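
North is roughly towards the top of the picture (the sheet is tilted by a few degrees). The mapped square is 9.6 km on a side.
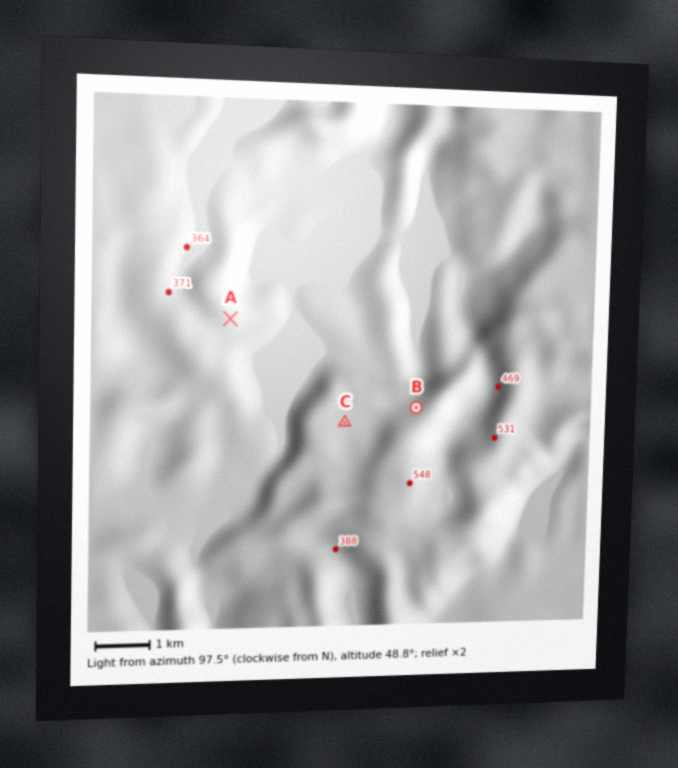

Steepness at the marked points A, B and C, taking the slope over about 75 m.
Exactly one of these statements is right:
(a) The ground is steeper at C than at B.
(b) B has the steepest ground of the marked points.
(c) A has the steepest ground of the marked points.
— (b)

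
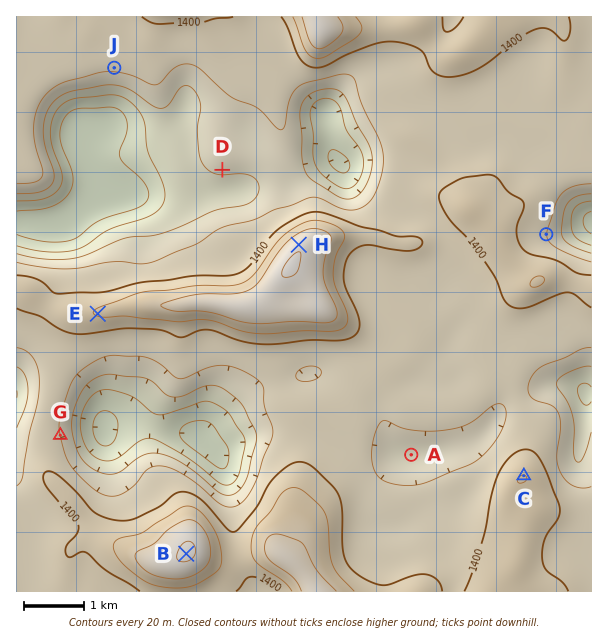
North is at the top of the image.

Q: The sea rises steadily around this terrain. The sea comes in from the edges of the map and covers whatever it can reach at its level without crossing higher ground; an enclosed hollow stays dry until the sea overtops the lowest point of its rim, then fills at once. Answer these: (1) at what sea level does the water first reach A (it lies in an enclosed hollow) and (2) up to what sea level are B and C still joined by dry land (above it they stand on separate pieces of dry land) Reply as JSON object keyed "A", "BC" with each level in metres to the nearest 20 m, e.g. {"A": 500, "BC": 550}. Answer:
{"A": 1380, "BC": 1400}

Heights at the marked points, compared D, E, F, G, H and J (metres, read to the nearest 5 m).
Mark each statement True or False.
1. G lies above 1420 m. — False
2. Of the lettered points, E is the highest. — False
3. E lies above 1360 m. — True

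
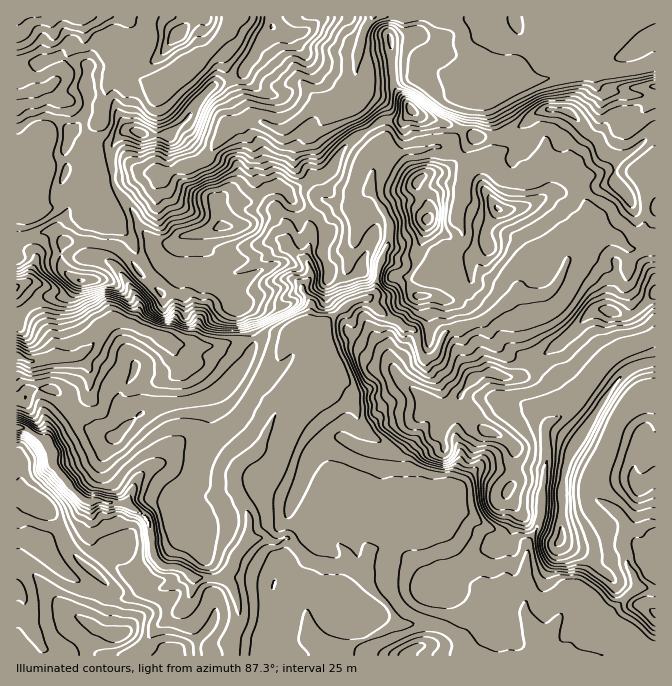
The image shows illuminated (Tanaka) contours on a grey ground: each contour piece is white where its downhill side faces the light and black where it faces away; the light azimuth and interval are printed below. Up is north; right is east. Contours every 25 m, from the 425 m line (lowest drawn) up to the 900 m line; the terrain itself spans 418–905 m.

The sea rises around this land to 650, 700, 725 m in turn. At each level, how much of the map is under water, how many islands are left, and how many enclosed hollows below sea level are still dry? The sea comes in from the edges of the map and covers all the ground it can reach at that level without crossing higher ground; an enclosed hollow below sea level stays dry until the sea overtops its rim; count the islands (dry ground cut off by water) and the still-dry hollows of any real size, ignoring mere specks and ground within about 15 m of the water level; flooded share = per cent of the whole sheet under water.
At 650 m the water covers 44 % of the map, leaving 0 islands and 0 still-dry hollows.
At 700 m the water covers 53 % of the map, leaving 0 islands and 0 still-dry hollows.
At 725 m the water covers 63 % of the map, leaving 0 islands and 0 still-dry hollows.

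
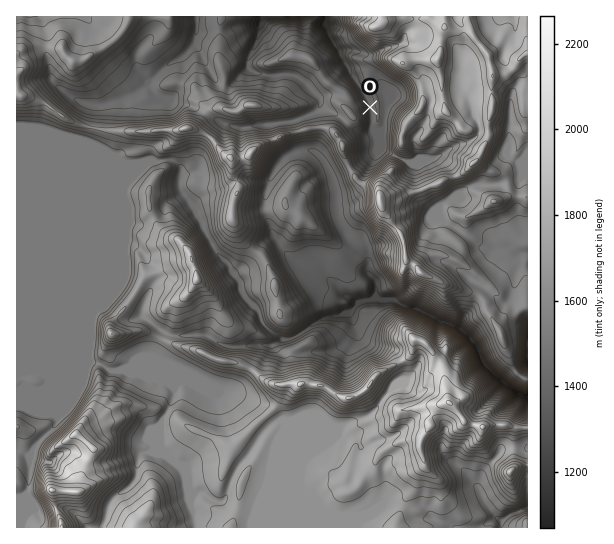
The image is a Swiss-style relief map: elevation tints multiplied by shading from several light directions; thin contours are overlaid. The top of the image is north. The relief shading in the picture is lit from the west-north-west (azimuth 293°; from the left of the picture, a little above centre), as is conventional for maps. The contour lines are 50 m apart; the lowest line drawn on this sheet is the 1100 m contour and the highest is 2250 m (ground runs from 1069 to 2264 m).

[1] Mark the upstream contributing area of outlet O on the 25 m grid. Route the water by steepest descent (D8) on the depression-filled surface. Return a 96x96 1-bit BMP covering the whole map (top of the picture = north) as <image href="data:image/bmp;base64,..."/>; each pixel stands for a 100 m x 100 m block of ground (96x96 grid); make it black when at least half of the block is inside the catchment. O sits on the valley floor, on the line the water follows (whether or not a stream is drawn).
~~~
<image width="96" height="96" href="data:image/bmp;base64,Qk2+BAAAAAAAAD4AAAAoAAAAYAAAAGAAAAABAAEAAAAAAIAEAAATCwAAEwsAAAIAAAAAAAAA////AAAAAAAAAAAAAAAAAAAAAAAAAAAAAAAAAAAAAAAAAAAAAAAAAAAAAAAAAAAAAAAAAAAAAAAAAAAAAAAAAAAAAAAAAAAAAAAAAAAAAAAAAAAAAAAAAAAAAAAAAAAAAAAAAAAAAAAAAAAAAAAAAAAAAAAAAAAAAAAAAAAAAAAAAAAAAAAAAAAAAAAAAAAAAAAAAAAAAAAAAAAAAAAAAAAAAAAAAAAAAAAAAAAAAAAAAAAAAAAAAAAAAAAAAAAAAAAAAAAAAAAAAAAAAAAAAAAAAAAAAAAAAAAAAAAAAAAAAAAAAAAAAAAAAAAAAAAAAAAAAAAAAAAAAAAAAAAAAAAAAAAAAAAAAAAAAAAAAAAAAAAAAAAAAAAAAAAAAAAAAAAAAAAAAAAAAAAAAAAAAAAAAAAAAAAAAAAAAAAAAAAAAAAAAAAAAAAAAAAAAAAAAAAAAAAAAAAAAAAAAAAAAAAAAAAAAAAAAAAAAAAAAAAAAAAAAAAAAAAAAAAAAAAAAAAAAAAAAAAAAAAAAAAAAAAAAAAAAAAAAAAAAAAAAAAAAAAAAAAAAAAAAAAAAAAAAAAAAAAAAAAAAAAAAAAAAAAAAAAAAAAAAAAAAAAAAAAAAAAAAAAAAAAAAAAAAAAAAAAAAAAAAAAAAAAAAAAAAAAAAAAAAAAAAAAAAAAAAAAAAAAAAAAAAAAAAAAAAAAAAAAAAAAAAAAAAAAAAAAAAAAAAAAAAAAAAAAAAAAAAAAAAAAAAAAAAAAAAAAAAAAAAAAAAAAAAAAAAAAAAAAAAAAAAAAAAAAAAAAAAAAAAAAAAAAAAAAAAAAAAAAAAAAAAAAAAAAAAAAAAAAAAAAAAAAAAAAAAAAAAAAAAAAAAAAAAAAAAAAAAAAAAAAAAAAAAAAAAAAAAAAAAAAAAAAAAAAAAAAAAAAAAAAAAAAAAAAAAAAAAAAAAAAAAAAAAAAAAAAAAAAAAAAAAAAAAAAAAAAAAAAAAAAAAAAAAAAAAAAAAAAAAAAAAA/AAAAAAAAAAAAAAA/wAAAAAAAAAAAAAH/+AAAAAAAAAAAAAP//gAAAAAAAAAAAAf//8AAAAAAAAAAAAf//+AAAAAAAAAAAA////AAAAAAAAAAAA////gAAAAAAAAAAB////gAAAAAAAAAAB////wAAAAAAAAAAB////wAAAAAAAAAAD////4AAAAAAAAAAB////4AAAAAAAAAAA////4AAAAAAAAAAAf///4AAAAAAAAAAAf///4AAAAAAAAAAAP///4AAAAAAAAAAAA///4AAAAAAAAAAAB///4AAAAAAAAAAAB///4AAAAAAAAAAAB///4AAAAAAAAAAAD///4AAAAAAAAAAAD///4AAAAAAAAAAAD///4AAAAAAAAAAAD///4AAAAAAAAAAAB9//4AAAAAAAAAAAAAB/4AAAAAAAAAAAAAB/wAAAAAAAAAAAAAB/gAAAAAAAAAAAAAA/AAAAAAAAAAAAAAA/AAAAAAAAAAAAAAAgAAAAAAAAAAAAAAAAAAAAAAAAAAAAAAAAAA="/>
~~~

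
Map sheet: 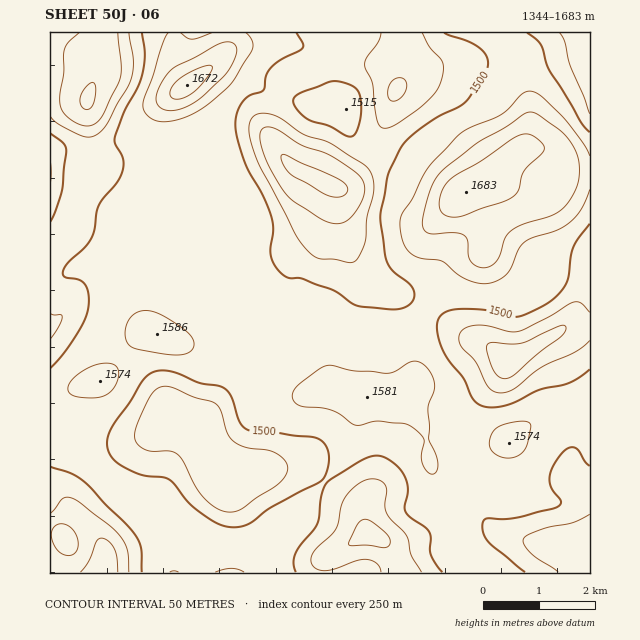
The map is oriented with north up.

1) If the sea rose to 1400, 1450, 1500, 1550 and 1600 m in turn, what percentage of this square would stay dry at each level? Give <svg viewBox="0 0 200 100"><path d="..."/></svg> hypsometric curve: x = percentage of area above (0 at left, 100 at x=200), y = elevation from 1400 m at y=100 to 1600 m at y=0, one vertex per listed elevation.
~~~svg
<svg viewBox="0 0 200 100"><path d="M190 100l-27-25-44-25-91-25-16-25"/></svg>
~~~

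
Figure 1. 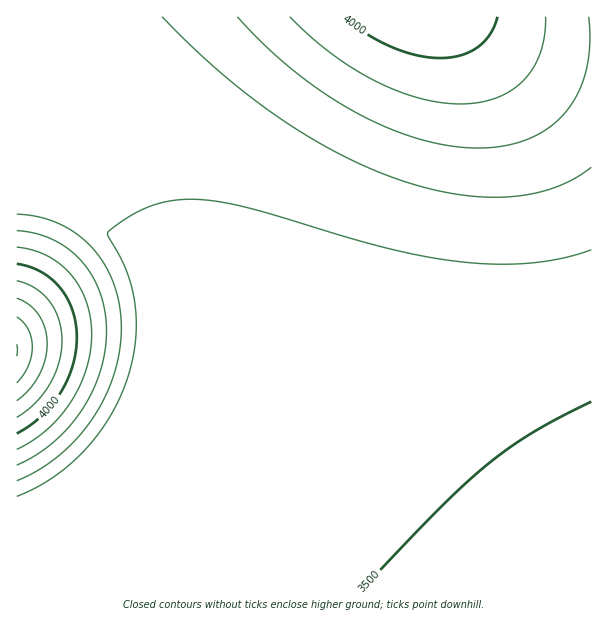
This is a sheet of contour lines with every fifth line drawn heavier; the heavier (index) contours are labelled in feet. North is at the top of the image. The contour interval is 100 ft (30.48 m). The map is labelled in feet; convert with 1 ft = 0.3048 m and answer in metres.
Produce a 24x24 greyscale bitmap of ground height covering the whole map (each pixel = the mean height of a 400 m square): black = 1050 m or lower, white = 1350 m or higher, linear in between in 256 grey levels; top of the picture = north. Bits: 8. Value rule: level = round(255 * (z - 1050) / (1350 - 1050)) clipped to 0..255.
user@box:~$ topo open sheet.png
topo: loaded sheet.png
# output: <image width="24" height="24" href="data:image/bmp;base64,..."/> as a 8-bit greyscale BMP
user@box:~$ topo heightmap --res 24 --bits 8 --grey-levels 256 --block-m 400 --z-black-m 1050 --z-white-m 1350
<image width="24" height="24" href="data:image/bmp;base64,Qk12BgAAAAAAADYEAAAoAAAAGAAAABgAAAABAAgAAAAAAEACAAATCwAAEwsAAAABAAAAAAAAAAAAAAEBAQACAgIAAwMDAAQEBAAFBQUABgYGAAcHBwAICAgACQkJAAoKCgALCwsADAwMAA0NDQAODg4ADw8PABAQEAAREREAEhISABMTEwAUFBQAFRUVABYWFgAXFxcAGBgYABkZGQAaGhoAGxsbABwcHAAdHR0AHh4eAB8fHwAgICAAISEhACIiIgAjIyMAJCQkACUlJQAmJiYAJycnACgoKAApKSkAKioqACsrKwAsLCwALS0tAC4uLgAvLy8AMDAwADExMQAyMjIAMzMzADQ0NAA1NTUANjY2ADc3NwA4ODgAOTk5ADo6OgA7OzsAPDw8AD09PQA+Pj4APz8/AEBAQABBQUEAQkJCAENDQwBEREQARUVFAEZGRgBHR0cASEhIAElJSQBKSkoAS0tLAExMTABNTU0ATk5OAE9PTwBQUFAAUVFRAFJSUgBTU1MAVFRUAFVVVQBWVlYAV1dXAFhYWABZWVkAWlpaAFtbWwBcXFwAXV1dAF5eXgBfX18AYGBgAGFhYQBiYmIAY2NjAGRkZABlZWUAZmZmAGdnZwBoaGgAaWlpAGpqagBra2sAbGxsAG1tbQBubm4Ab29vAHBwcABxcXEAcnJyAHNzcwB0dHQAdXV1AHZ2dgB3d3cAeHh4AHl5eQB6enoAe3t7AHx8fAB9fX0Afn5+AH9/fwCAgIAAgYGBAIKCggCDg4MAhISEAIWFhQCGhoYAh4eHAIiIiACJiYkAioqKAIuLiwCMjIwAjY2NAI6OjgCPj48AkJCQAJGRkQCSkpIAk5OTAJSUlACVlZUAlpaWAJeXlwCYmJgAmZmZAJqamgCbm5sAnJycAJ2dnQCenp4An5+fAKCgoAChoaEAoqKiAKOjowCkpKQApaWlAKampgCnp6cAqKioAKmpqQCqqqoAq6urAKysrACtra0Arq6uAK+vrwCwsLAAsbGxALKysgCzs7MAtLS0ALW1tQC2trYAt7e3ALi4uAC5ubkAurq6ALu7uwC8vLwAvb29AL6+vgC/v78AwMDAAMHBwQDCwsIAw8PDAMTExADFxcUAxsbGAMfHxwDIyMgAycnJAMrKygDLy8sAzMzMAM3NzQDOzs4Az8/PANDQ0ADR0dEA0tLSANPT0wDU1NQA1dXVANbW1gDX19cA2NjYANnZ2QDa2toA29vbANzc3ADd3d0A3t7eAN/f3wDg4OAA4eHhAOLi4gDj4+MA5OTkAOXl5QDm5uYA5+fnAOjo6ADp6ekA6urqAOvr6wDs7OwA7e3tAO7u7gDv7+8A8PDwAPHx8QDy8vIA8/PzAPT09AD19fUA9vb2APf39wD4+PgA+fn5APr6+gD7+/sA/Pz8AP39/QD+/v4A////AB0cGxoZGBcWFRQTEhEQDw4MCwoJCAcGBR4dHBsaGRgXFhUUExIREA8NDAsKCQgHBh8eHRwbGhkYFxYVFBMSERAODQwLCgkIByAfHh0cGxoZGBcWFRQTEhEPDg0MCwoJCDUlHx4dHBsaGRgXFhUUExIRDw4NDAsKCVtDKR8eHRwbGhkYFxYVFBMSERAPDg0MC4FmRicfHh0cGxoZGBcWFRQTEhEQDw4NDKaGYz0hHx4dHBsaGRgXFhUUExIRERAPDseielEqIB8eHRwbGhkYFxYVFRQTEhIREN61imA1ISAfHh0cGxoZGRgXFxYVFRQTE+K6kWc8IiEgHx4dHBsbGhoZGRkYGBcXFtGxjGU8IyIhIB8eHh0dHBwcHBwcHBsbGrOdfls2JCMiISEgIB8fHyAgICEhISAgHpKCaUssJSQjIyIiIiIiIyQlJiYnJycmJG5iTjYnJiUlJCQkJSUmKCkrLS4vLy4tK0lBMyooJycmJicnKCosLjAzNTc4ODc1My8sKyopKSkpKSorLTAyNjk9P0JDQkE+Oy4tLCsrKysrLC4wMzc7P0RITE5PTkxIQy8uLS0tLS0uMDI2Oj9FS1BVWVtcWldSSzAvLy4uLzAyNTg9Q0pRWF5kaGppZ2JbUzExMDAxMjQ2OkBGTVVeZm1zd3h3cmxjWTMyMjIzNTg8QUhQWWJsdX2DhoaCfHRqXjQ0NDU2OT1CSVFaZXB7hIyRk5GMhHpuYTU1Njc6PUJIUVplcX2IkpmdnZqTiX1wYg=="/>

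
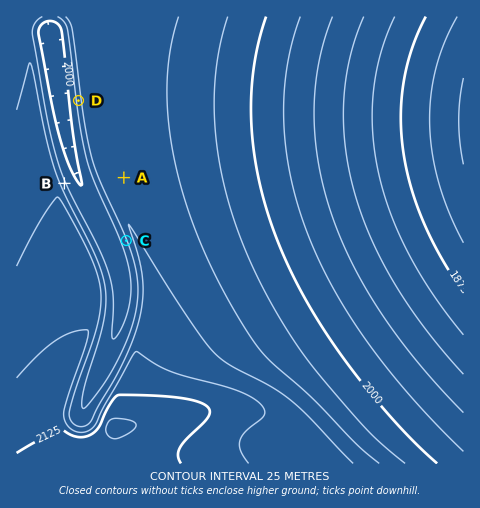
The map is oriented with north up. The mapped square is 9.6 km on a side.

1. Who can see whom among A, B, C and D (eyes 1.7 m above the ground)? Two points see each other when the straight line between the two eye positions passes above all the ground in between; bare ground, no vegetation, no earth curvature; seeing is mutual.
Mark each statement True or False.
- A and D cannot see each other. True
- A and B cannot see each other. True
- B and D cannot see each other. False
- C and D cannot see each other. True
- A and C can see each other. False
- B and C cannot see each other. False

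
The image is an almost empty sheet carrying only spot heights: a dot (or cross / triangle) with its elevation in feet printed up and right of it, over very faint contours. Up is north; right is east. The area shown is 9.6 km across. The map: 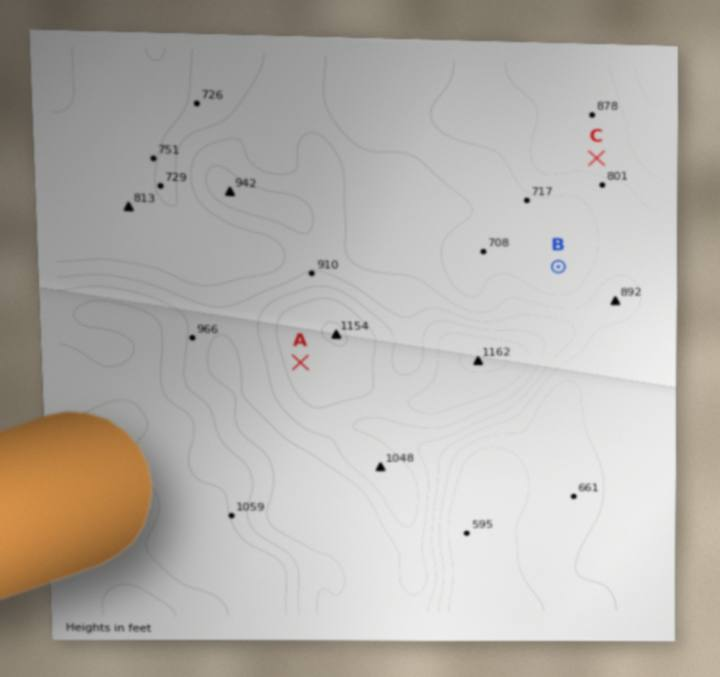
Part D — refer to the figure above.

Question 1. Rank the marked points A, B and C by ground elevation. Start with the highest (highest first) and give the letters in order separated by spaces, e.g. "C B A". A C B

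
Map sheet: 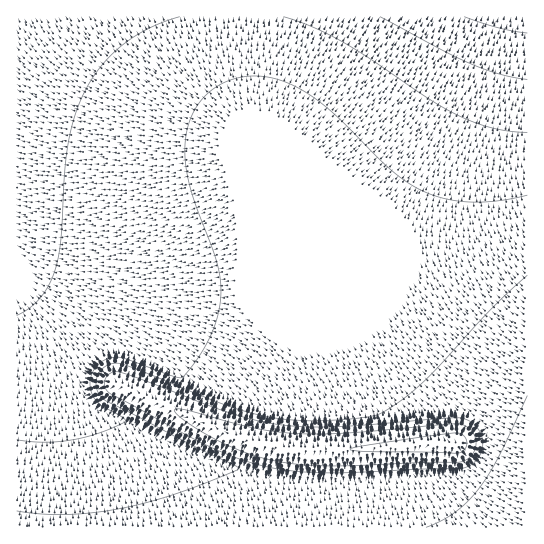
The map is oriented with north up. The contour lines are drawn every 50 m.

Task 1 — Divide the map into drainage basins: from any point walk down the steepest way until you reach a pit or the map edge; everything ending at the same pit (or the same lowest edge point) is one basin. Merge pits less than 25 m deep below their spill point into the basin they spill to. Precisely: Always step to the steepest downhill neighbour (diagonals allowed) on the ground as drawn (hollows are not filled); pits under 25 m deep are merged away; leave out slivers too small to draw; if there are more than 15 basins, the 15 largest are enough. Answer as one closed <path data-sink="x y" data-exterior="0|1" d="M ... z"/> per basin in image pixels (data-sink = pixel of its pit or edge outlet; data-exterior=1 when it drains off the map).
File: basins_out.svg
<path data-sink="17 17" data-exterior="1" d="M234 16l-218 1 0 510 511 1 1-45-34-15-38-25 8-29-1-4-38-33-40-48-117-179-15-28-9-27-7-32z"/><path data-sink="527 17" data-exterior="1" d="M527 16l-292 1 2 46 10 42 16 36 16 26 114 172 32 38 38 33 1 4-8 29 38 25 32 15 2-1z"/>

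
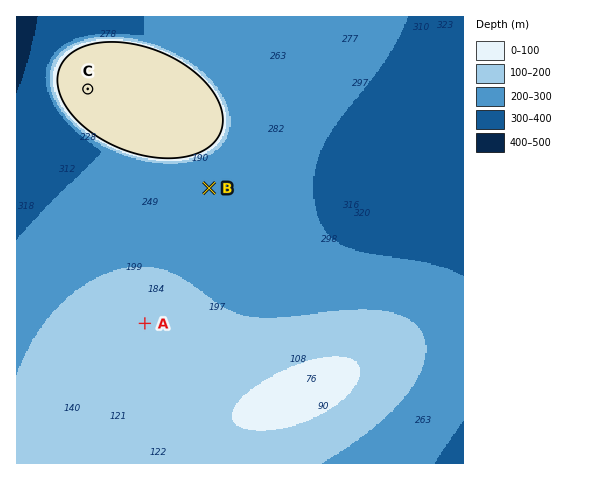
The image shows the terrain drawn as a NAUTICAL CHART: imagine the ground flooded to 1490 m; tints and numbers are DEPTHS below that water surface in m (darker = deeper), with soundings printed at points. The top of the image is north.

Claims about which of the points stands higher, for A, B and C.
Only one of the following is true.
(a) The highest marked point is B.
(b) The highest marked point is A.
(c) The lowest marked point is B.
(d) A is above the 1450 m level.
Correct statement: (c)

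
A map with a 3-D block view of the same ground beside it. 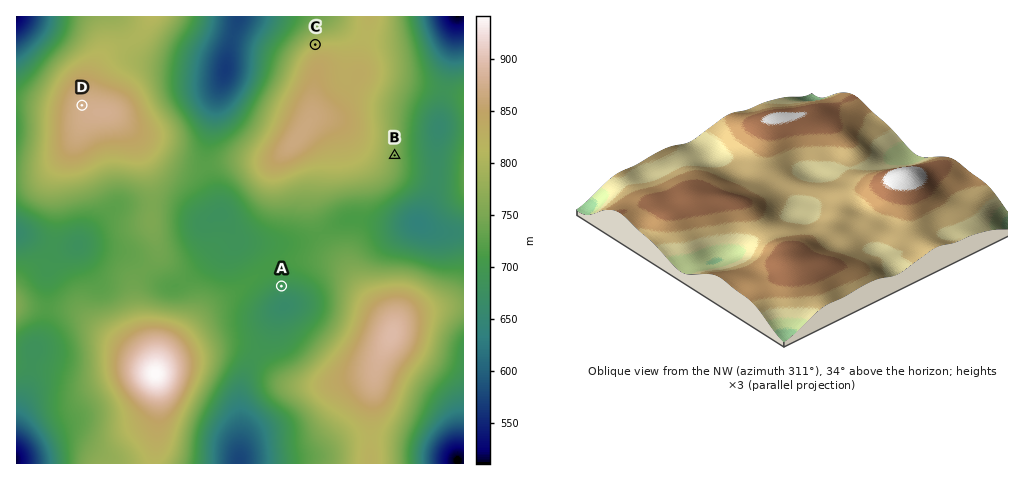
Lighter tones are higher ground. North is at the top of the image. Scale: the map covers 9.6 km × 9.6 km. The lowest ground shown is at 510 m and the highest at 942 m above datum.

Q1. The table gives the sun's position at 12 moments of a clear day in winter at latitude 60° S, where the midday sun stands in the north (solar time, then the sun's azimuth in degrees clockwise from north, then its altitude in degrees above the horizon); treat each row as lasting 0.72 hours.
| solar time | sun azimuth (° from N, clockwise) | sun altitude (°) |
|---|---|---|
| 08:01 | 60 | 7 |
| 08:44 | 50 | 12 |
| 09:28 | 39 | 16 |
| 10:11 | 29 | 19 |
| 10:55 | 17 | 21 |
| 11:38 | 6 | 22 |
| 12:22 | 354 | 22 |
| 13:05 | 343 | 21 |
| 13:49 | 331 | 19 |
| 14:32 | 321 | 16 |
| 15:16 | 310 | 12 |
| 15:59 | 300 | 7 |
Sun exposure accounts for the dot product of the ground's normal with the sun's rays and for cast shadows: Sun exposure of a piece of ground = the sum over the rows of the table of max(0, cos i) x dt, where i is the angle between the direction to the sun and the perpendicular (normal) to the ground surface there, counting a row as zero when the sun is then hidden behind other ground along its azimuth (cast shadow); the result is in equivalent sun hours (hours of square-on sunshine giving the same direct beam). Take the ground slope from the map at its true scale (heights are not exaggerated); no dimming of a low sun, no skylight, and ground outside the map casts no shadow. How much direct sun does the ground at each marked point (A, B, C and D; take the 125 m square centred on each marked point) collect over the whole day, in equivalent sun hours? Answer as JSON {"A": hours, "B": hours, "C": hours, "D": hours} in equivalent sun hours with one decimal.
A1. {"A": 1.9, "B": 2.3, "C": 3.2, "D": 2.5}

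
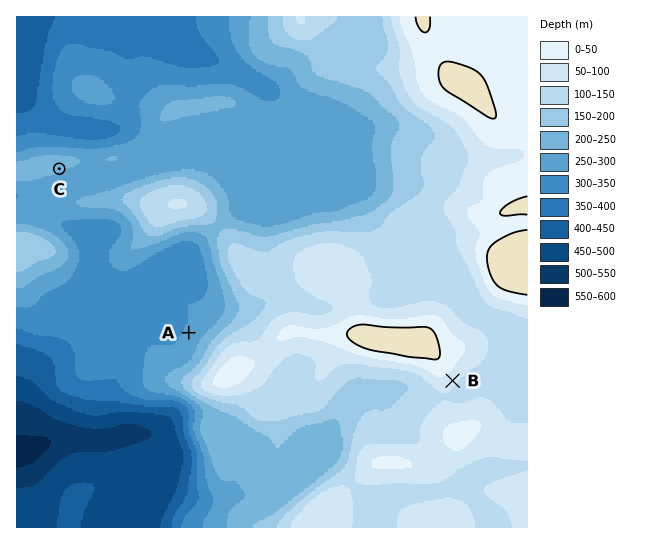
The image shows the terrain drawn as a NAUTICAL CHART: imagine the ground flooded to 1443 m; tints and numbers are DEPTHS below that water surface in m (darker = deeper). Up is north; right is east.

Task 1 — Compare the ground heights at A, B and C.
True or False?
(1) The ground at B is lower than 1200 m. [False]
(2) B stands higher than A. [True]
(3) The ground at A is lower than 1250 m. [True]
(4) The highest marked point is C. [False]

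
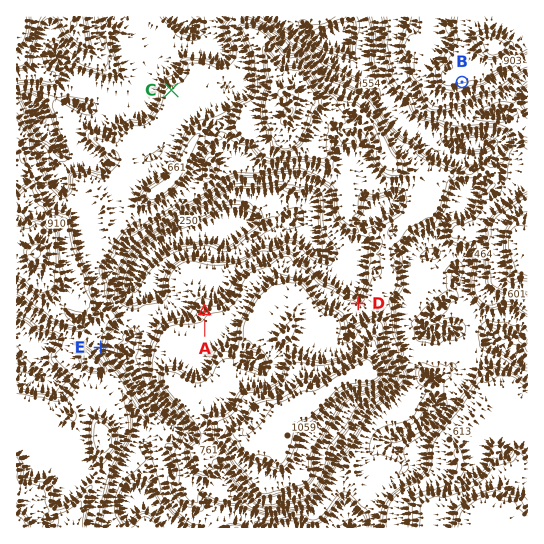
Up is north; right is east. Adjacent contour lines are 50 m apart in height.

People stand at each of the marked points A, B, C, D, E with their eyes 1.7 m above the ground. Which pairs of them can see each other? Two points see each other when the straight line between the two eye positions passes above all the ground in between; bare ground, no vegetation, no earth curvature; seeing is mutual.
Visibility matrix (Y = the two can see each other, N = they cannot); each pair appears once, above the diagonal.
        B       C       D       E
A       Y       N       N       Y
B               N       Y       Y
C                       N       N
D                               N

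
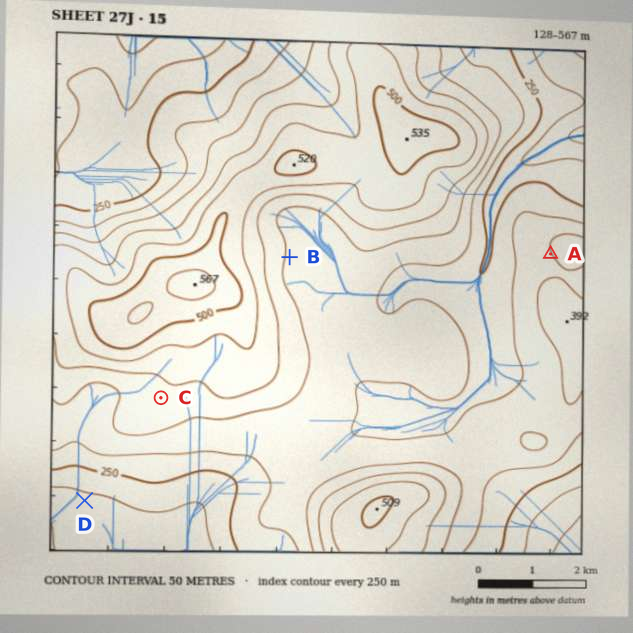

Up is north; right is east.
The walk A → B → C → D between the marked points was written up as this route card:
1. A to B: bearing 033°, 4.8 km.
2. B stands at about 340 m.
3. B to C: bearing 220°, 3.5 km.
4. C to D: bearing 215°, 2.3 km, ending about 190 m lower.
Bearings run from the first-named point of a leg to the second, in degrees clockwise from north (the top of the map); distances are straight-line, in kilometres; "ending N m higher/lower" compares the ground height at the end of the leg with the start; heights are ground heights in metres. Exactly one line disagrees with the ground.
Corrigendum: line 1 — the bearing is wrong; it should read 268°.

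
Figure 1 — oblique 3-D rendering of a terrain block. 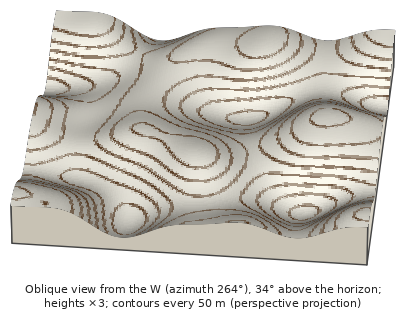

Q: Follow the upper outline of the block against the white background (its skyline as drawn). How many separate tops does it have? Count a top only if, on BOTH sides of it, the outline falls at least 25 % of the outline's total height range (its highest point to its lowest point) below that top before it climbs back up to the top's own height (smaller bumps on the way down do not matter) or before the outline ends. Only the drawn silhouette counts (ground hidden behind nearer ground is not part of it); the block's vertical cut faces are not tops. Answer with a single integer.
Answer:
0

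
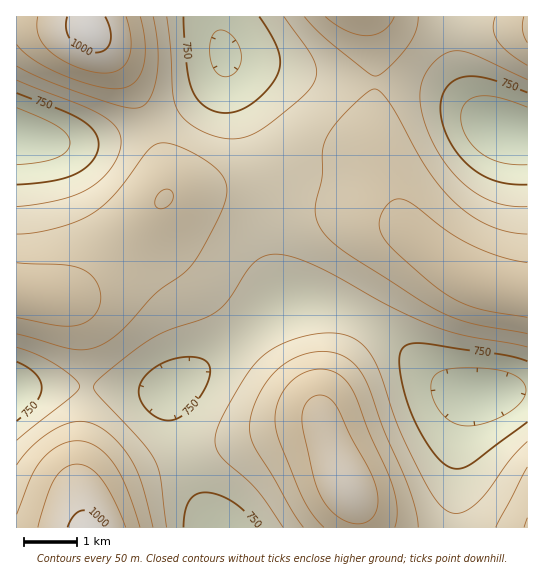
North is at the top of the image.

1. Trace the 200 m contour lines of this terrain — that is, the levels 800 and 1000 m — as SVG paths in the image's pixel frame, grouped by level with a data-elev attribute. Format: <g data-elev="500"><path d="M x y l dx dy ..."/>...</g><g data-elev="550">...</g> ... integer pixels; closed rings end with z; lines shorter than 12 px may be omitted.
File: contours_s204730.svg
<g data-elev="800"><path d="M167 527l-6-49-7-19-14-20-43-45-3-8 3-5 12-11 42-31 19-9 35-12 13-8 12-12 20-31 12-10 8-2 11-1 25 8 27 12 62 35 47 20 25 7 60 11"/><path d="M527 442l-16 16-22 32-12 13-15 9-7 1-5-1-7-4-6-7-15-25-24-50-20-59-13-20-14-10-16-4-21 1-23 6-22 11-18 17-28 47-6 14-2 10 1 10 5 8 36 33 26 37"/><path d="M17 347l20 7 19 11 18 13 6 8-2 4-5 5-56 45"/><path d="M527 207l-20-1-17-5-16-9-16-14-15-18-12-21-8-22-3-20 2-15 7-14 12-12 12-5 9 0 11 3 54 26"/><path d="M17 80l63 25 22 10 14 12 4 7 1 8-2 12-6 12-10 12-13 10-13 6-16 6-44 7"/><path d="M284 17l29 42 4 11-2 11-5 8-7 8-37 29-17 10-16 3-16-2-18-7-13-9-9-11-4-17-2-44-4-32"/></g><g data-elev="1000"><path d="M104 527l-10-12-5-4-6-1-5 2-4 3-6 12"/><path d="M67 17l-1 13 5 11 11 8 13 4 10-3 5-8 0-12-5-13"/></g>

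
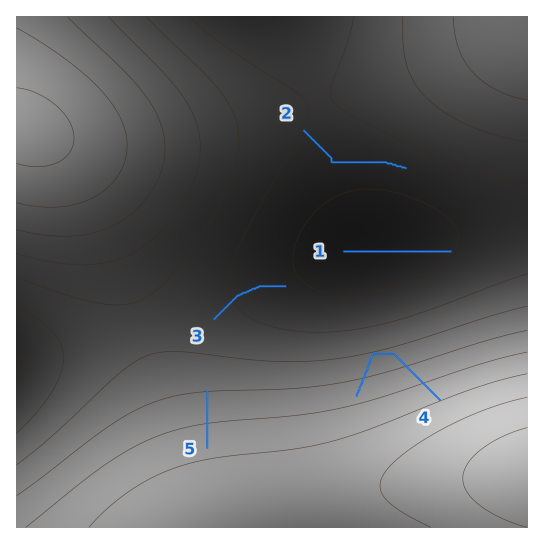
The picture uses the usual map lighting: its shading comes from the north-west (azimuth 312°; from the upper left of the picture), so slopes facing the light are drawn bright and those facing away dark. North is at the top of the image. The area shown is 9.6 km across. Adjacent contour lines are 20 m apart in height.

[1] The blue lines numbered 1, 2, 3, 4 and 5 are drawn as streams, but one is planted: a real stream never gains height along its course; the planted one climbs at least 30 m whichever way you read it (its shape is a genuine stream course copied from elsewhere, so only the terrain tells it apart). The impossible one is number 4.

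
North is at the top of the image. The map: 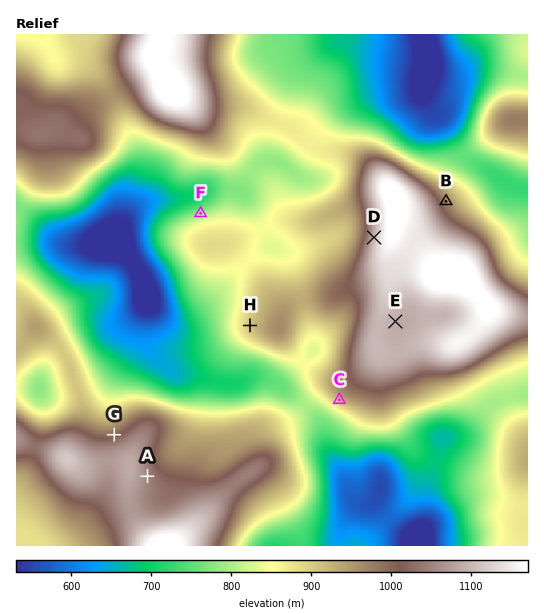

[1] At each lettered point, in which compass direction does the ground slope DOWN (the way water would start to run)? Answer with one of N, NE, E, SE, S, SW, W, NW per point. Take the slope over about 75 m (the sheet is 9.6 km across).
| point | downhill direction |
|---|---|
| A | E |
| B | NE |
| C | SW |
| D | W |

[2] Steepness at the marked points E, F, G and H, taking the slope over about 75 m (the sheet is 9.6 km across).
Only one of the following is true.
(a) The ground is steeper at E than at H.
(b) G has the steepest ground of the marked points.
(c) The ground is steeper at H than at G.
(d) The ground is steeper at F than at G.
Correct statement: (d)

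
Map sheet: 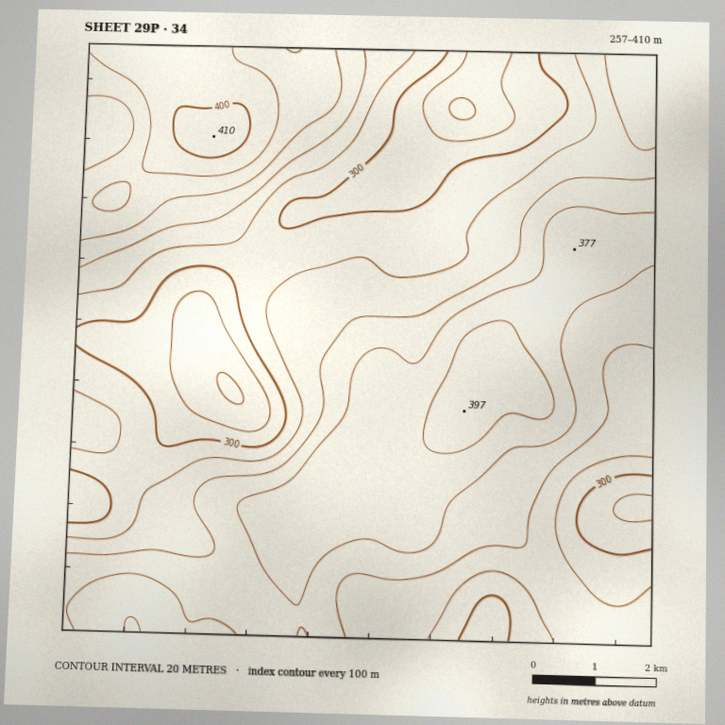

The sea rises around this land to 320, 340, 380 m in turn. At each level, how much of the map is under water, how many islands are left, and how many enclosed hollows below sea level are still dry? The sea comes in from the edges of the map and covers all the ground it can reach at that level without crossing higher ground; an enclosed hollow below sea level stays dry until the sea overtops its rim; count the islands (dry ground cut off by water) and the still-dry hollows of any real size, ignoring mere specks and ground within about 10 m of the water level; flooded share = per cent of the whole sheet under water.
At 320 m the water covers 32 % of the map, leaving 0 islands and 0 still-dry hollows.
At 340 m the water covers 52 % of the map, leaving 0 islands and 0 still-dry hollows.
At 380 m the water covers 92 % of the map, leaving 1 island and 0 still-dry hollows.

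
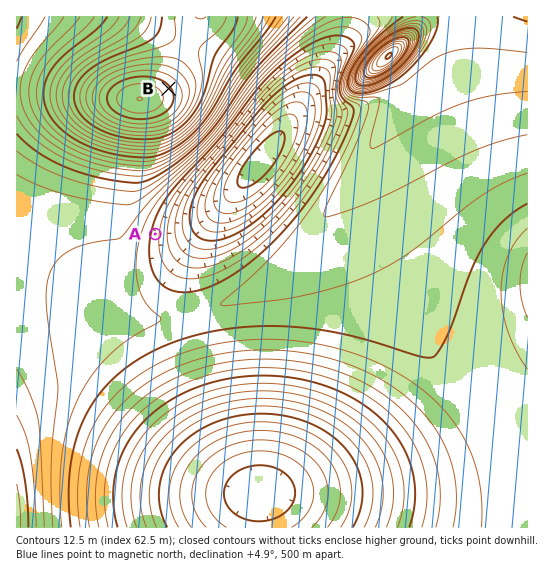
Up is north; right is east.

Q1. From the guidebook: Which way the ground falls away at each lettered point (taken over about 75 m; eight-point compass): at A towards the E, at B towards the NE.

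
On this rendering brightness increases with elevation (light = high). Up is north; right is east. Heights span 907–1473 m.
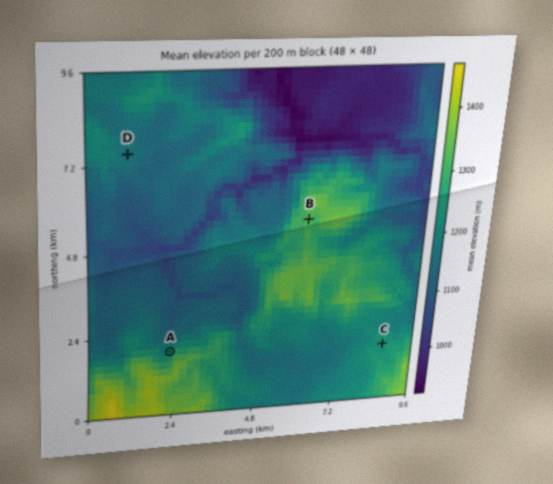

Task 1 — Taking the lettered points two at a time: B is higher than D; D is lower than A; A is lower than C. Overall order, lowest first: D A C B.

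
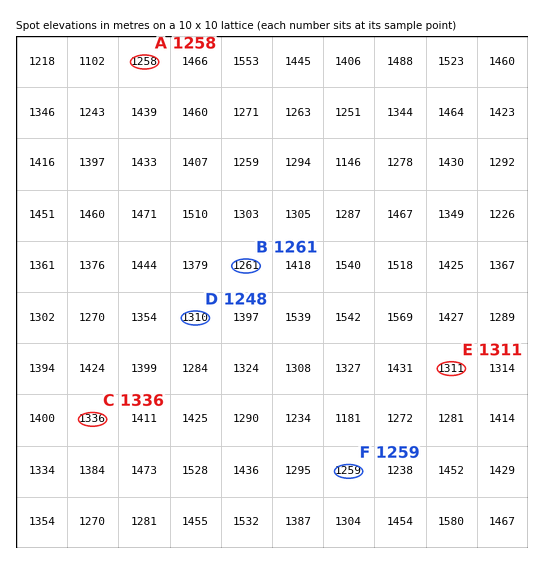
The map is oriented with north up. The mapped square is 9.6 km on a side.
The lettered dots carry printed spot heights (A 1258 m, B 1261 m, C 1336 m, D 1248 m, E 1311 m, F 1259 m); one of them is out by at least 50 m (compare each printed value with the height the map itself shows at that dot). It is D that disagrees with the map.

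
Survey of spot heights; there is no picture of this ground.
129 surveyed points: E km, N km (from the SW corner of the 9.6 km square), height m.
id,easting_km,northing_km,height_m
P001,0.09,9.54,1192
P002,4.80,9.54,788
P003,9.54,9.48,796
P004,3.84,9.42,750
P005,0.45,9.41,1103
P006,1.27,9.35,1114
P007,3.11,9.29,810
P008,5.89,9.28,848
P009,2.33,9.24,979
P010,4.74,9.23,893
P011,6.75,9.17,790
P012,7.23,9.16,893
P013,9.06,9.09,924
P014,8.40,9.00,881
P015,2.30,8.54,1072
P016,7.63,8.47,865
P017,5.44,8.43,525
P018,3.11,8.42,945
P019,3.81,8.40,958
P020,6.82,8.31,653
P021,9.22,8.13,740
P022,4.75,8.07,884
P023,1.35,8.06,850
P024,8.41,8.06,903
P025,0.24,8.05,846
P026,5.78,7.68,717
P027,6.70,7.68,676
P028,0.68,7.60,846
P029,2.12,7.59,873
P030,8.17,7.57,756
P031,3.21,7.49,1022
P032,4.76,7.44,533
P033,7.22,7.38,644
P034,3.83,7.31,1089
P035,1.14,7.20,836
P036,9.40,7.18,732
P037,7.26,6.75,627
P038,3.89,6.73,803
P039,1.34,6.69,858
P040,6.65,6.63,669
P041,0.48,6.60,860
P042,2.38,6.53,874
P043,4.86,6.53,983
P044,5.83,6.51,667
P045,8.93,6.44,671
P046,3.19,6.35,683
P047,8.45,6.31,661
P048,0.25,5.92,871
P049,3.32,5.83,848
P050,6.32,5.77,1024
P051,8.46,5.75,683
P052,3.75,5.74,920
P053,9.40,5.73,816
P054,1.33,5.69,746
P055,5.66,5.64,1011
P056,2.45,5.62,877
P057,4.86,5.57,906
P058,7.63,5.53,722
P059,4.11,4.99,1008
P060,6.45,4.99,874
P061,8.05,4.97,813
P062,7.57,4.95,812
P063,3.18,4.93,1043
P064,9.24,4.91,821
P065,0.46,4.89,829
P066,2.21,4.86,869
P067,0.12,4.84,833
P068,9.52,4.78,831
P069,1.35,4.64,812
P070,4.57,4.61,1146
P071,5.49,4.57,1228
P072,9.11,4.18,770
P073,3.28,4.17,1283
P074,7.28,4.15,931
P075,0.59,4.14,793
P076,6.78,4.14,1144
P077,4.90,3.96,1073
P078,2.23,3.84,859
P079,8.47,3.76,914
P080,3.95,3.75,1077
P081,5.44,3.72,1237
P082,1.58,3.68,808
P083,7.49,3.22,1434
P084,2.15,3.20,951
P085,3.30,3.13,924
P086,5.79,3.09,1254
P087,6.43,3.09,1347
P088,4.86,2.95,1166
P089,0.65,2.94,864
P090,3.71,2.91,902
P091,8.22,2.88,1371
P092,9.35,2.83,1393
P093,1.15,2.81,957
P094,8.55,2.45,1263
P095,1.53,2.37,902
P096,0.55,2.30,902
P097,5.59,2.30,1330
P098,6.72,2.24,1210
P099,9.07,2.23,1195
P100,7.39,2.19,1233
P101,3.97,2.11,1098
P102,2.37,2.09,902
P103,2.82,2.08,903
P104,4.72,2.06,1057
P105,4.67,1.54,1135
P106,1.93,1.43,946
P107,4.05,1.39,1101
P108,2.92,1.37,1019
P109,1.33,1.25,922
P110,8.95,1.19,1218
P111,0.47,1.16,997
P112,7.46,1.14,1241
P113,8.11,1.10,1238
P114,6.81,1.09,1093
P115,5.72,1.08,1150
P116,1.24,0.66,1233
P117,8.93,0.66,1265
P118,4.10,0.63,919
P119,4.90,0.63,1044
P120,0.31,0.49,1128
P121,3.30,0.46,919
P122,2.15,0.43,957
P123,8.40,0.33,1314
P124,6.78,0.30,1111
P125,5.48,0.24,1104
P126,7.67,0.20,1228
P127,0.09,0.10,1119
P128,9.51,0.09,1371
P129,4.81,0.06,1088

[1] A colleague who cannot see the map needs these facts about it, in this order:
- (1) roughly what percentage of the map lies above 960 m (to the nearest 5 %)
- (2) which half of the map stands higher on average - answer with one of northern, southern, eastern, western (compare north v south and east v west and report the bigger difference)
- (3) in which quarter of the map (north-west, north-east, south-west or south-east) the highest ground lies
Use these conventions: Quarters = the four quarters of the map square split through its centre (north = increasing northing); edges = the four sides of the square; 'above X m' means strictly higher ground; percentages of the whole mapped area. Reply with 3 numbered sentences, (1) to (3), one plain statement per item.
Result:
(1) Ground above 960 m makes up about 45 % of the sheet.
(2) Taken as a whole, the southern half is higher than the northern.
(3) The highest point lies in the south-east quarter of the map.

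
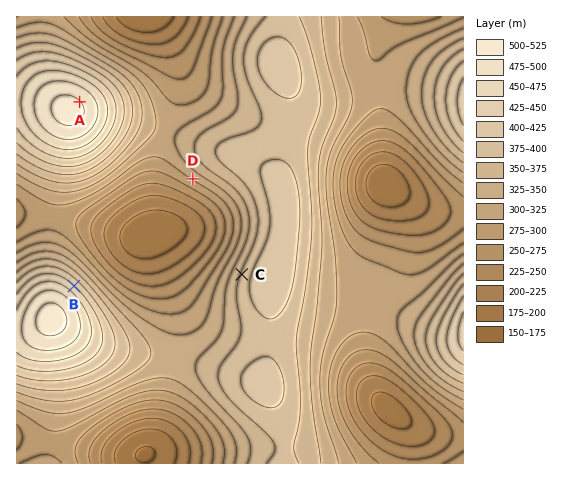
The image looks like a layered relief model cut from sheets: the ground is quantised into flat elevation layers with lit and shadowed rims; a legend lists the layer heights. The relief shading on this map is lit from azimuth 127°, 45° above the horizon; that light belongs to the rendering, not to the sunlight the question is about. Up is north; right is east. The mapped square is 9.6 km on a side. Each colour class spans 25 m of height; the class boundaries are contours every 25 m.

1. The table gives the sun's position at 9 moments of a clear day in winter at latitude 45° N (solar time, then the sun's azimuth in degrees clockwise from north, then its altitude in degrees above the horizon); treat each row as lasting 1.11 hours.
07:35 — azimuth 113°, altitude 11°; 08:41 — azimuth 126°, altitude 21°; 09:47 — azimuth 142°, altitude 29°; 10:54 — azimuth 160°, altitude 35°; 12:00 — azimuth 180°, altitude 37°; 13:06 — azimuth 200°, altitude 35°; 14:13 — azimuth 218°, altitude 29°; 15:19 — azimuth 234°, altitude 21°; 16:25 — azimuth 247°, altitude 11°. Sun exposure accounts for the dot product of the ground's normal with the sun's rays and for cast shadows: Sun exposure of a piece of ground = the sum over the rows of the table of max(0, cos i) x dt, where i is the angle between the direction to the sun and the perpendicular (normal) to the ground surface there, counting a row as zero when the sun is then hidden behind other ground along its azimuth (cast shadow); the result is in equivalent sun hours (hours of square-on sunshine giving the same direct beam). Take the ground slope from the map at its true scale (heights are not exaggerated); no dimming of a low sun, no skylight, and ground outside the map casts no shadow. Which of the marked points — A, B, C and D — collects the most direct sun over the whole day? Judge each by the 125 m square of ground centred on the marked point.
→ D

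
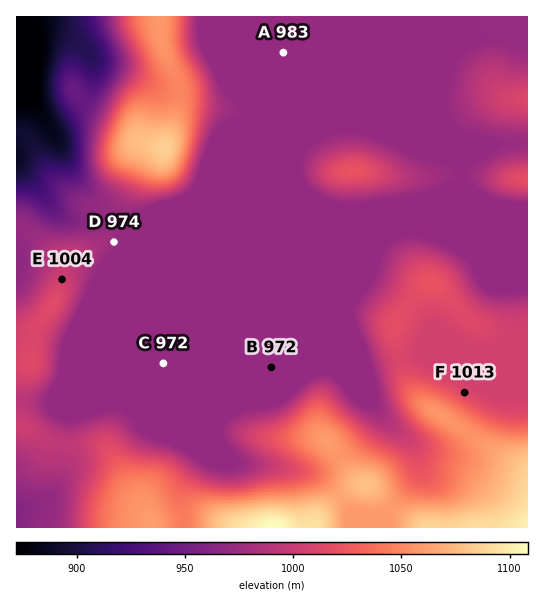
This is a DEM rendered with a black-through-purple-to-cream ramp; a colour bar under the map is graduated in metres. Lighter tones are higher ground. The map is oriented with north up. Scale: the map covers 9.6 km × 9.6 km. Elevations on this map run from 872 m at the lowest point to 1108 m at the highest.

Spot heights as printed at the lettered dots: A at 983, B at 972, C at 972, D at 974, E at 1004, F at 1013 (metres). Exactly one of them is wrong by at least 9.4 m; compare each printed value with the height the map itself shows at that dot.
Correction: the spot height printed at A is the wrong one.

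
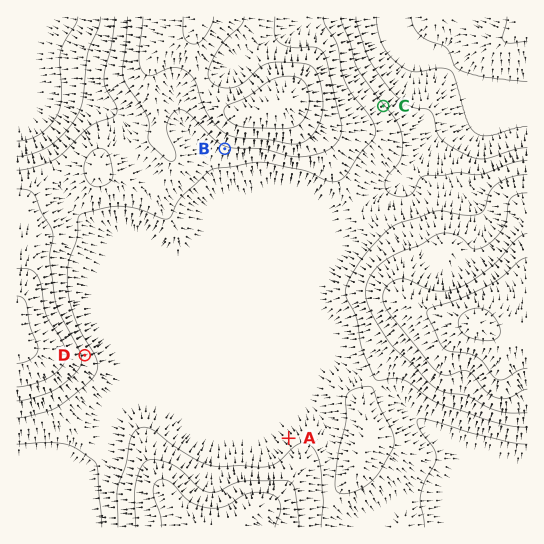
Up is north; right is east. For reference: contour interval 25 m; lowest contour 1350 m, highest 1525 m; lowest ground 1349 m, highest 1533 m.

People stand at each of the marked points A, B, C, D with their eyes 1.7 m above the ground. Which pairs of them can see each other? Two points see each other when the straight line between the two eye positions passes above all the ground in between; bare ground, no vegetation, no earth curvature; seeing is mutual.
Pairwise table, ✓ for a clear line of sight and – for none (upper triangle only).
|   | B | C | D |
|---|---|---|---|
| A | ✓ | – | ✓ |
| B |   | – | ✓ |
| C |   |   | – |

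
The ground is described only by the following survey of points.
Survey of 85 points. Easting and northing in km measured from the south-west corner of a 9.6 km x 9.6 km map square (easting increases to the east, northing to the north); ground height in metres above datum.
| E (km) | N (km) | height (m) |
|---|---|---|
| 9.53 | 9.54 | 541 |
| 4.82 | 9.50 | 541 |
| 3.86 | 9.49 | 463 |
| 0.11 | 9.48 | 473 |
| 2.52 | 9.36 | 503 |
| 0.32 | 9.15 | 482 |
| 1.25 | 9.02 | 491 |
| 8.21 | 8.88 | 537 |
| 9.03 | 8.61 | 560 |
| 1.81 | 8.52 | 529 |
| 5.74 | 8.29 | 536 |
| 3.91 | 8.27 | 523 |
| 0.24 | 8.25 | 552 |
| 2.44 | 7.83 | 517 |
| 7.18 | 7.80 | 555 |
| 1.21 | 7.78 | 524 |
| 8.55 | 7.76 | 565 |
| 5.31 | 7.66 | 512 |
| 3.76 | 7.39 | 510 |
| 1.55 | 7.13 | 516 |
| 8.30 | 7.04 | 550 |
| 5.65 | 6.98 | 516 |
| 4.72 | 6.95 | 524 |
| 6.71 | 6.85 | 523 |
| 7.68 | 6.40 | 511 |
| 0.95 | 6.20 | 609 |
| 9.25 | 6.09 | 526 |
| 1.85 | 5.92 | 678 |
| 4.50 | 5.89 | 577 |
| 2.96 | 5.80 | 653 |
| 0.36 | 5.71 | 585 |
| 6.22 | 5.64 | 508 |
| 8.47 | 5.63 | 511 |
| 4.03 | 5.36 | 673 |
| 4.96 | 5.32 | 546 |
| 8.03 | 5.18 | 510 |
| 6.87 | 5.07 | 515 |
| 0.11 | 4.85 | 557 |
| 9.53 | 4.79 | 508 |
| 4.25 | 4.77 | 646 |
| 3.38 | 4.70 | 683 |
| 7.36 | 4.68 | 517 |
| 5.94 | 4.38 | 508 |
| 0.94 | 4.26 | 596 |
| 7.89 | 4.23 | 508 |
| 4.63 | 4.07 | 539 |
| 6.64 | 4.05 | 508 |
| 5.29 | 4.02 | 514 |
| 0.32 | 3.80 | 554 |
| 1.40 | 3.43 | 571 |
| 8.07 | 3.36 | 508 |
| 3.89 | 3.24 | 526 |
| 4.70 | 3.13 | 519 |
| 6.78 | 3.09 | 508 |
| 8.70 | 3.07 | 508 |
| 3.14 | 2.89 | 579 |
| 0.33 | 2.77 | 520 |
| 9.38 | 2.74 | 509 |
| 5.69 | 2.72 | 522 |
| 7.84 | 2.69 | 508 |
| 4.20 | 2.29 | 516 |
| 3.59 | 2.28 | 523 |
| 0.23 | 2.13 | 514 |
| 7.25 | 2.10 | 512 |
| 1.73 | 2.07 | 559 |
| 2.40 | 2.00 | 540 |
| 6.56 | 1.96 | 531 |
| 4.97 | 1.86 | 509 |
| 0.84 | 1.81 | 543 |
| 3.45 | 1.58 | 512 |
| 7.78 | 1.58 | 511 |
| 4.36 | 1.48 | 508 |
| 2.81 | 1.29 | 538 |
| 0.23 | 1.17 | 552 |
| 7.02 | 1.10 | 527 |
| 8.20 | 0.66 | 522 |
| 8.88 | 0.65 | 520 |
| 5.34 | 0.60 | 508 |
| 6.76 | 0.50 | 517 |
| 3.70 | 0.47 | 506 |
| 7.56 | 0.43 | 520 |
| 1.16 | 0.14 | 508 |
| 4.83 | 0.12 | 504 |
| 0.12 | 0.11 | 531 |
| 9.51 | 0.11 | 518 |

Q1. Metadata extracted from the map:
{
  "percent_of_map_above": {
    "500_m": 97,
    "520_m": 55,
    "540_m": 35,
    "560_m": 21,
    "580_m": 12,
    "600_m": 8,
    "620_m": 6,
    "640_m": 5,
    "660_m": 4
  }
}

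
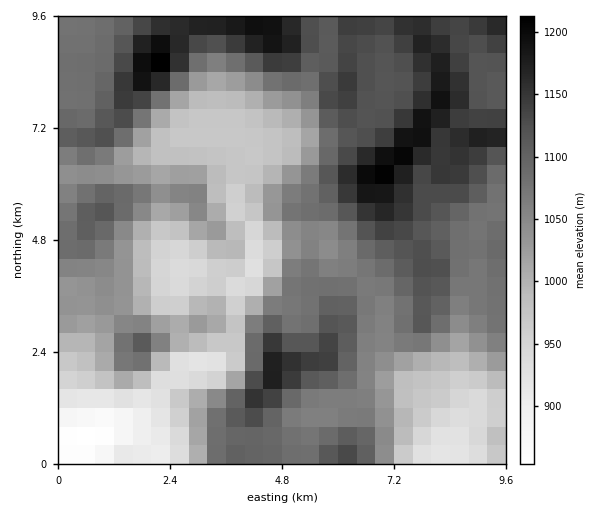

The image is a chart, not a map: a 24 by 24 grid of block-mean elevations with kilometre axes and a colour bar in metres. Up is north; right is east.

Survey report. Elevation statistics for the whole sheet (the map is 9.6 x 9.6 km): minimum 850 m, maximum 1220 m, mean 1060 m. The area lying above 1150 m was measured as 9.6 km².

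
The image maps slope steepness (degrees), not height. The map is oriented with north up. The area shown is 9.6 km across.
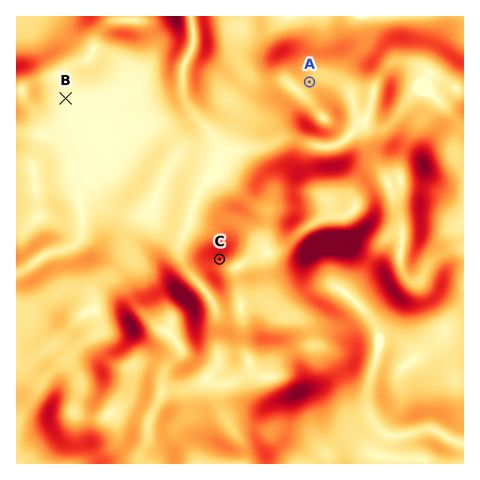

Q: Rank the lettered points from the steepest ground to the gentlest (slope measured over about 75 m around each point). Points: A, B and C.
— C A B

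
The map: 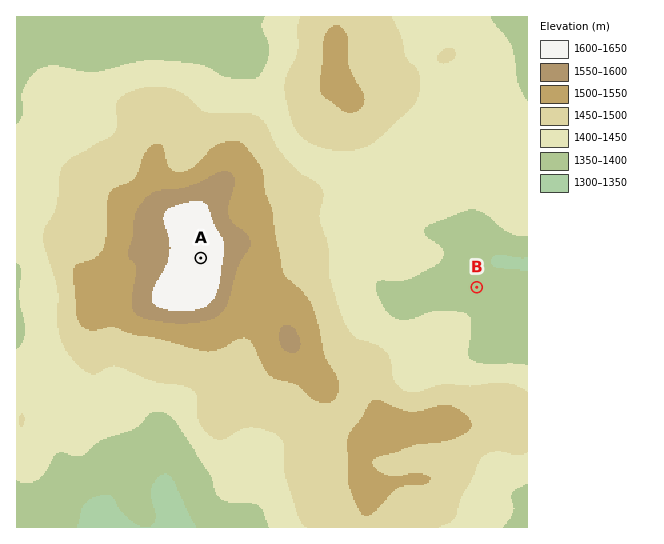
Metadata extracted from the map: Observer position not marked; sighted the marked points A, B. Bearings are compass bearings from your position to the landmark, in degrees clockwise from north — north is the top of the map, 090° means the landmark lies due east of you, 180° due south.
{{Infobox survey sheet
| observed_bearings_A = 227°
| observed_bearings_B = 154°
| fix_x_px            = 381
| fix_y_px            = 90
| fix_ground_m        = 1480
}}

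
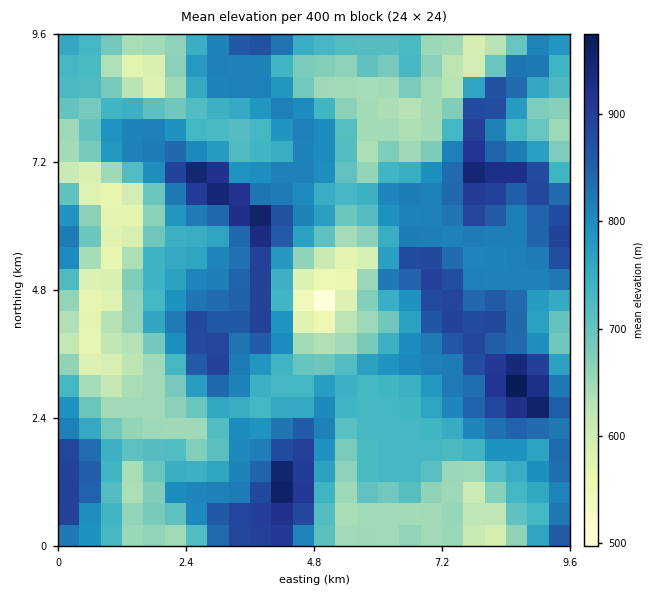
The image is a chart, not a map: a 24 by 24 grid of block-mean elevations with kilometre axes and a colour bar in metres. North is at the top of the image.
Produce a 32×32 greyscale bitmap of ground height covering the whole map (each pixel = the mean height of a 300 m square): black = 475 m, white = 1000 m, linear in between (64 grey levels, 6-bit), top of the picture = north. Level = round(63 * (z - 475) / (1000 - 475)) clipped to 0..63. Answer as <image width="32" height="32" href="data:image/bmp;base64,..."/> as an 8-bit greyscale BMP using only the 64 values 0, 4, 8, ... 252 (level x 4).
<image width="32" height="32" href="data:image/bmp;base64,Qk02CAAAAAAAADYEAAAoAAAAIAAAACAAAAABAAgAAAAAAAAEAAATCwAAEwsAAAABAAAAAAAAAAAAAAEBAQACAgIAAwMDAAQEBAAFBQUABgYGAAcHBwAICAgACQkJAAoKCgALCwsADAwMAA0NDQAODg4ADw8PABAQEAAREREAEhISABMTEwAUFBQAFRUVABYWFgAXFxcAGBgYABkZGQAaGhoAGxsbABwcHAAdHR0AHh4eAB8fHwAgICAAISEhACIiIgAjIyMAJCQkACUlJQAmJiYAJycnACgoKAApKSkAKioqACsrKwAsLCwALS0tAC4uLgAvLy8AMDAwADExMQAyMjIAMzMzADQ0NAA1NTUANjY2ADc3NwA4ODgAOTk5ADo6OgA7OzsAPDw8AD09PQA+Pj4APz8/AEBAQABBQUEAQkJCAENDQwBEREQARUVFAEZGRgBHR0cASEhIAElJSQBKSkoAS0tLAExMTABNTU0ATk5OAE9PTwBQUFAAUVFRAFJSUgBTU1MAVFRUAFVVVQBWVlYAV1dXAFhYWABZWVkAWlpaAFtbWwBcXFwAXV1dAF5eXgBfX18AYGBgAGFhYQBiYmIAY2NjAGRkZABlZWUAZmZmAGdnZwBoaGgAaWlpAGpqagBra2sAbGxsAG1tbQBubm4Ab29vAHBwcABxcXEAcnJyAHNzcwB0dHQAdXV1AHZ2dgB3d3cAeHh4AHl5eQB6enoAe3t7AHx8fAB9fX0Afn5+AH9/fwCAgIAAgYGBAIKCggCDg4MAhISEAIWFhQCGhoYAh4eHAIiIiACJiYkAioqKAIuLiwCMjIwAjY2NAI6OjgCPj48AkJCQAJGRkQCSkpIAk5OTAJSUlACVlZUAlpaWAJeXlwCYmJgAmZmZAJqamgCbm5sAnJycAJ2dnQCenp4An5+fAKCgoAChoaEAoqKiAKOjowCkpKQApaWlAKampgCnp6cAqKioAKmpqQCqqqoAq6urAKysrACtra0Arq6uAK+vrwCwsLAAsbGxALKysgCzs7MAtLS0ALW1tQC2trYAt7e3ALi4uAC5ubkAurq6ALu7uwC8vLwAvb29AL6+vgC/v78AwMDAAMHBwQDCwsIAw8PDAMTExADFxcUAxsbGAMfHxwDIyMgAycnJAMrKygDLy8sAzMzMAM3NzQDOzs4Az8/PANDQ0ADR0dEA0tLSANPT0wDU1NQA1dXVANbW1gDX19cA2NjYANnZ2QDa2toA29vbANzc3ADd3d0A3t7eAN/f3wDg4OAA4eHhAOLi4gDj4+MA5OTkAOXl5QDm5uYA5+fnAOjo6ADp6ekA6urqAOvr6wDs7OwA7e3tAO7u7gDv7+8A8PDwAPHx8QDy8vIA8/PzAPT09AD19fUA9vb2APf39wD4+PgA+fn5APr6+gD7+/sA/Pz8AP39/QD+/v4A////AKScjHRUVFRUZJy0yMjMyJR4VFRUVFxYVFRUMEBUdKi0xKSQgFxoYGCIvMzMzMzgqHhUVFRUUFBUVFg0RFx4iLzMvIx0WFhoiKSorMDM0OjEhFRUWFRYVFRYVDhUeHyAqMjInGxQUHykoKCkpMDc8MSIWFx0aHh0WFRIQGh8iJCkyMSocFBYfISEhJiksNjsxJBkZHx4fHxsVFBYeICQoKzIwKB4YGB4fHBshKSkwNTInGxgfHx8fHxwaHiQlISguLy0kHx0bGxoVGCApKSoyMykfGR8fHx8fHyAmKSgjJSopJB0XFRUVFRUZIyYlJyssKSIcHx4fHx8hJyksLi8tKiggFhUVFRUXGRwjHx8hJCIoIx4fHx8gIycqMDM0OTctIxsVFBUVFRofJyglHx8fHyclHx8fHyEkKSsrMzo8NCkeFBANExQVHCYvLikiHx8eICAfHyAhJCgpKjE4PDkwJhcNDQ4RFBciLjMwKSciHxgaGSEmJygpKSktMzM2NS0hEwsMEhIVHScwMi8qLCwfFBQUFhsiJykpLDIwLCwrJBkUDAwTFBolKzIyLy4yMRwNDBQVFRYeKC8yMjExLCgeGBUNDRIWHyUpLjAqLzIuFwgDCxMWHR8pMTIxLzEuKB8dGQ0LDBQeICcpLSkvMyoTCAIIERohIysyMi4qLywnJCIfEQsPFh8gJCgpKS8zKhULCQoMGikqLjMyKykpKSkpKScYCwwUHiQiJCgpLTMsGhINCwkPJTIzMjApJygpKSowKx8RCw8ZISAfJScrMzAhGhYRDxIfKy8tKSkoKSkqLTIqIRQLDBUeISEiJC84NSokHxYUGR8oKSkpKSspKSovMigeEgsLEhwmKSksNjs2KykmHBgeJCgoKSkuMiwpKTAwIxUMCwsTHikvMjc5MS4pJiEfHiIoKSkpKzIzMSorMi0YDQsLERgkLjc7OiwmKSgoJR8dHSUoKSkpMzUzMjMxJhENERkfJS00ODYvIiYoKSkoIRYWHh4hJio2OTc3NSkcFBUdJikpKy0qKSMeICAjKSkhGRQaFhUbJzYzLSwpIRcVFx8oKSkpKCAfHhseICYpKCEYFBUVFBUeMjAmIB8cFRcWHiUnJyYhHh4fHh8mKSkoIBgVFBQRFRgvMikgGxUWHBobHx8bGRgdICEjJikpJh8XFRQUExQVFSgzMScdFhkeHxwZFQ8PFiAnKSkpKSMaFRUUFBQXFhUTHC0xKyUeHR8fHRMMCw4XIikpKSkkGRUVFRYXFRwdFRAOGiYtLCIfHx8cFA8PFBkkKSkpKSceHR0aHB8dHh4VFRINFiIsJyAkIB8ZFRUVFx4nKTEyLyggHx0dHBwfGxUVEgwUFyMpJg="/>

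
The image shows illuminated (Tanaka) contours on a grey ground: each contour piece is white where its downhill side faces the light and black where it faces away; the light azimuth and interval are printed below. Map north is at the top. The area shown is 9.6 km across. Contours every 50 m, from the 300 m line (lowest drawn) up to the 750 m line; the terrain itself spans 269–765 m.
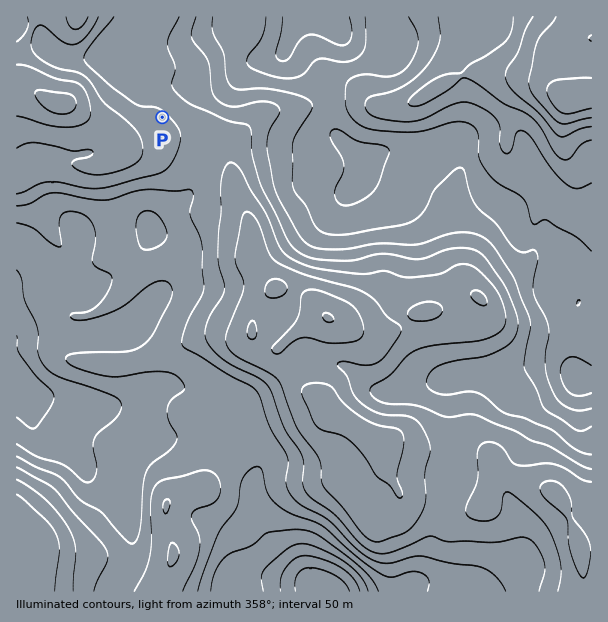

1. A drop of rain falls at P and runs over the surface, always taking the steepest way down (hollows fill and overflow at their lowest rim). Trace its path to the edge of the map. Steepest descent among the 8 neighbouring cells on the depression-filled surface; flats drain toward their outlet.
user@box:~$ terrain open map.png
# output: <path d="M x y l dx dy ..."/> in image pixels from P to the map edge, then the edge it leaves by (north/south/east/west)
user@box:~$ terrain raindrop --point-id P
<path d="M162 117l27-27 30 0 26-25 6-2 1-1 11 0 1-2 6 0 9-4 6-6 0-3 5-9 0-3 7-15 3-3"/>
exit: north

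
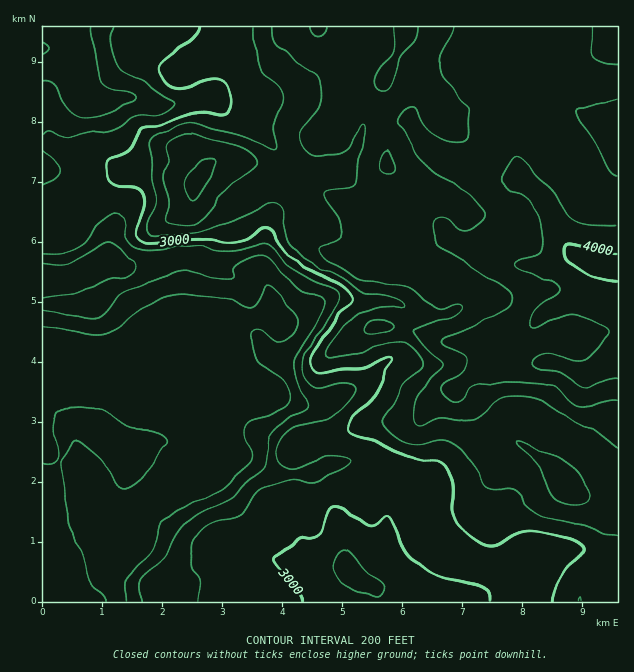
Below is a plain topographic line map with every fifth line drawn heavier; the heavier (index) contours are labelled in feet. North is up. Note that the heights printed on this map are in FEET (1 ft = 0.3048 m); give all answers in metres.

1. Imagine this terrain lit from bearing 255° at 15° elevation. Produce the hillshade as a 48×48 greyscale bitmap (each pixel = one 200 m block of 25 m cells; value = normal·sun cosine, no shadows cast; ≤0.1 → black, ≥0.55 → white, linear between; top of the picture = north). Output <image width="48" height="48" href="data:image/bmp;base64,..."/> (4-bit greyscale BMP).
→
<image width="48" height="48" href="data:image/bmp;base64,Qk32BAAAAAAAAHYAAAAoAAAAMAAAADAAAAABAAQAAAAAAIAEAAATCwAAEwsAABAAAAAAAAAAAAAAABEREQAiIiIAMzMzAERERABVVVUAZmZmAHd3dwCIiIgAmZmZAKqqqgC7u7sAzMzMAN3d3QDu7u4A////AGZmaMyXeIh3ZlVneIh2VENEQzNFV5l1VWZneLynZ3h3ZmZ3iIdkQzM0QzRFVol1VWZ3d5qod3d3dmZ3iIZDQyM0RFVVVnh2VWZ4dniZmHd3d2ZmeHQjQiNEVmZVVWd2ZmeIdmaKuod2ZmZmaHQkQiNFZ3ZVVmeIiGeIdmZ5qodmZmZlaHQkQiRXh3ZVZ3iZh2eHVWZniYdVZ3ZVaHMlUjVoiHZWeZiIdWeGRFZmZ3dmeHZUZ1NGUzV4mHZnmph2Q2eGRFZmZmZ4mXZEZlRXU0Z4mHZnmodUM2d1RFZmZlZ4qXZUVlVmM0Z4mYZnmYZDNGd1RFVmZlZomYdlVmdlNGd5qYd3mHUzRVZlRVVWZmZnibuFVWZmZ4eJmYh3h1Q0Z1VVVVVVZmd3et2VRWd4mpd4mYh3ZUNGd1VVVVVVZnd3ebyWVneJqpZXiHdlREVnd1VVVVZmZnd3d5qGVniZmZZWd2ZURVeIdlVVVmZmZmZmZmeGZ4mYiZhndURFVomXZlVWZmVWZmZmVVaah4mYmamIYzRWeKumVVVmZVVmZmZmVWfOp3iZqpmpU0VneKumRVVWVVVmZmZmZnnft2eJmYmodmd3eJmGVlVWVVZmZmZmZ4nf2GdmeImqqYdnd3ZWZlVmVVZlZmZmd3eu6nZUV63amXZmZlVWd2ZmZVZmVmZmZ2WM7adUWL25d2ZmZVVWd3eHZUVmVVZmZlVq3sqGVoh2Z2ZmZVVWZ4iHUzRVVVVmZlVovtqGM0ZmZ3ZndlVnd3d2QyNFVmZndlZ4nMqGVXmGZ3eJh2ZmZlVWVDREVnd4dEeqmt7IeKt1VniZh2ZmZlVWZVVUV3d2QknLvP/IiJhVZ4mYh3iIiHZVZmdlVmZlM3zu7tuHd3VGiJmXd4iZh3ZDRpqGZneGRa//25dmVWVXiIh2Z5mGVHYxJ7ynZomnVa/8l3dlRXd3d3ZVaahUM3ZCJs7ZdmeHQ33YVXh0Rnd2VmVVepUzNGZUNZ3rmFNFQ2qmV5lkRodlRXZWinMjRGZlRXrduWEUVGh2eahTRndURndoqVI0VWZmVmjO2mITVFZ4iYZEV3ZVaId5ljJFZmZnd3jOymMjRFZ3ZlVnd2VniZiHZDNFZ2Z3iHe9uXQjRFVFVWiZhlaJiHd2QzRWeGd4h2esuXVDMhJXdmiqdFeHZmZ1RERXiGZ3dmi8qGQyAAWZhlWJdWdlRWd1REVoiFVWVWm5hjEQAUiph1NphnZEVoh1RFZ4dkM0RXl1ZSACNnmYiFJZhmVFZ4dkRGeHZiIjVnZEZkI1d3eIiWNIh1RVZmZVVnd2ZhEUZ3ZoiGVoh3eIiXRYhmVVZlVVVndlVRAmiHisp1aJh3iImXVoZVZWZlVVVndVVSE4qpm7p1V4iIiIiXZ4ZFZmdlVVVndmZjNZu6mIh2VVeZmIiGVnZEZnd1RFZ3dnd1VqzKhmd3VFeqmIh1RXdlVnd2VFd2Z4iGZ6y4ZFZ3dmermJhkRWh1VmdmZWZlZ5mWaLuWVWZnmGebqIdURGh1RWZmd3ZEV5qQ=="/>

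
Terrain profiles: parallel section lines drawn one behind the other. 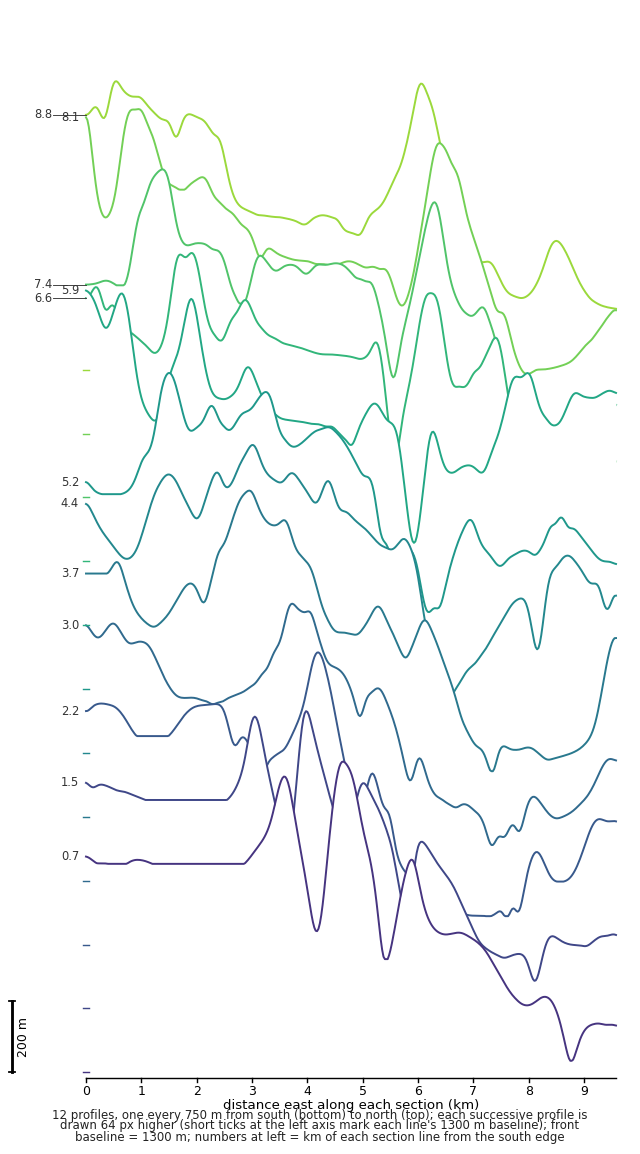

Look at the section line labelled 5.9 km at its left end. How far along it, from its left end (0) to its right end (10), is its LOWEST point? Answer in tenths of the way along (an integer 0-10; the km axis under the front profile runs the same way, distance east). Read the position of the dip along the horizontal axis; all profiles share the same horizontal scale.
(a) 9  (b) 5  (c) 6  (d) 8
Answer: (c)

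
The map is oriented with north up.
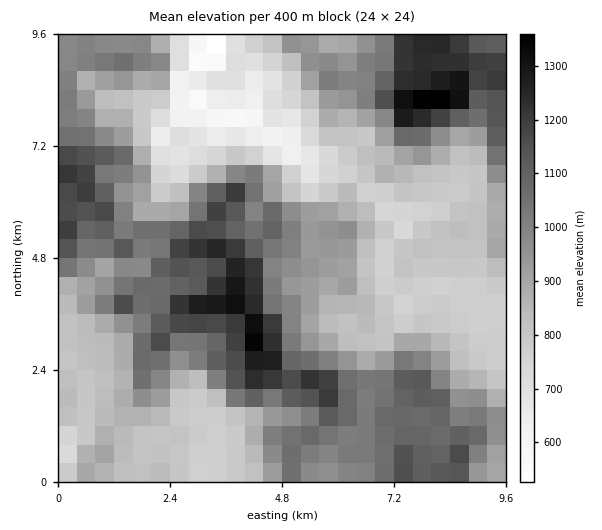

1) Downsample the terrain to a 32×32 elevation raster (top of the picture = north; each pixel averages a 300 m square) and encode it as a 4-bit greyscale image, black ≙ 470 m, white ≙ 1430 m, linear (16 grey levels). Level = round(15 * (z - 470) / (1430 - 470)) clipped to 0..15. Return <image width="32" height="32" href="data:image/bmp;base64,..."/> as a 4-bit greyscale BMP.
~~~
<image width="32" height="32" href="data:image/bmp;base64,Qk12AgAAAAAAAHYAAAAoAAAAIAAAACAAAAABAAQAAAAAAAACAAATCwAAEwsAABAAAAAAAAAAAAAAABEREQAiIiIAMzMzAERERABVVVUAZmZmAHd3dwCIiIgAmZmZAKqqqgC7u7sAzMzMAN3d3QDu7u4A////AEdmZWZVVVVnmXiIirqquHdGd2VWVVVVaJmImZmqmrl3RWdlVVVVVXmZmImau5q6h1RmZVVVVVaJmamZmZmZmpdlZmZmVVVWZ3iaqZqZqZmYZWZndlVVeImpm6mZqqqIh2ZWZ5dlV6uqq8ypmaqpeHZlVmiodnmszLvLmZmrmGZVVWZoqYeavNypqId4mYdlVVZmaLuJqr3smIdmVnh2ZVVWZmirqZq964dmZmVmZVVVVmeImrvLvduXdlZlVVVVVWaIuprN3d25iHZmZUVVVVVniaqaq73dqId2dmVVVVVVd3eImqqrzbh3d3ZVVVVVVZl3iYq7q8yoiHd2VVVVVVaqiamJvM3KqIh3dlRWVVVnu5qqmau7qamIeIdlRWZmZ7qqh5iJu6mqiHh3VURVZme6u5dmaKu5iXd3ZlRFRVZnu8qHZVibyodVVWZFVVVVZ7u4eHRFaKqXZEVUVmVVVVjMqalkNEZ3dTNFVmZmZlVpu6qXUzREVEMjNEVmeIZlepmYdkNEMzMiI0VVV5qHdnuZh3dDMyIiIzRWZni8qYibiXVVVDEiIjQ0Z2eK3t3Lm5hmZWUxIzI0RWiIm97u66uXZ3Z2MkRDM0aJiJrMzdy7h4mYiEEjQzRWiIiZzMzMzImYmZhSEURVZ4h4ibzMy7uIiIh2QhE0Voh2Z4nMzMuq"/>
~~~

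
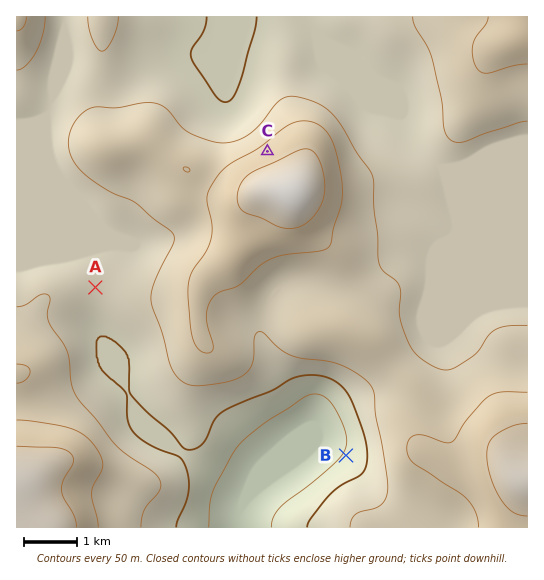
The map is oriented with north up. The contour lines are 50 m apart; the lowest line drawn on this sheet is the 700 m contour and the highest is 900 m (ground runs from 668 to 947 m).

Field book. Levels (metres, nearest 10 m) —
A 780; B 710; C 870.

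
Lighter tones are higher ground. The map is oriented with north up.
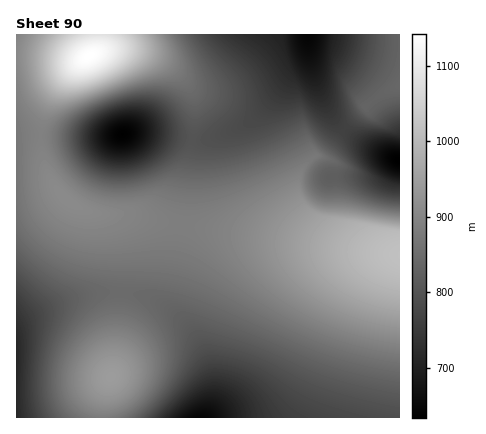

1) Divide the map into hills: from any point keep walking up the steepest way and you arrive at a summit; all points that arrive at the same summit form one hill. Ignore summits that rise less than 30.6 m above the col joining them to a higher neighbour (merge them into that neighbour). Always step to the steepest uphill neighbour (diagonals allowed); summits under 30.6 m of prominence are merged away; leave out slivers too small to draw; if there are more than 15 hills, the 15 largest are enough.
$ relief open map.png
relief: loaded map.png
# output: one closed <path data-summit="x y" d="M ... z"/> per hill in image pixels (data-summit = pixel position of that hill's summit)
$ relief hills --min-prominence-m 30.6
<path data-summit="400 256" d="M308 47l0 11-5 8-13 10-22 28-18 18-38 16-8 2-18 0 4 0 2 4-4 20-6 64-13 64 0 12 23 28 16 30 4 18 0 22-6 16 194 0 0-258-40-19-23-19-10-14-10-22z"/><path data-summit="90 56" d="M308 34l-292 0 0 288 44-20 24-7 22-3 34 3 22 9 14 10-7-10 0-12 13-64 6-64 4-20-2-4-4 0 18 0 8-2 24-9 18-11 21-22 15-20 16-14 2-4z"/><path data-summit="112 376" d="M122 292l-26 1-26 6-36 14-18 11 0 94 188 0 3-2 5-14 0-22-5-20-13-26-18-20-14-10-22-9z"/><path data-summit="400 86" d="M400 34l-92 0 1 20 5 22 8 22 12 20 10 11 16 12 38 19 2 0z"/>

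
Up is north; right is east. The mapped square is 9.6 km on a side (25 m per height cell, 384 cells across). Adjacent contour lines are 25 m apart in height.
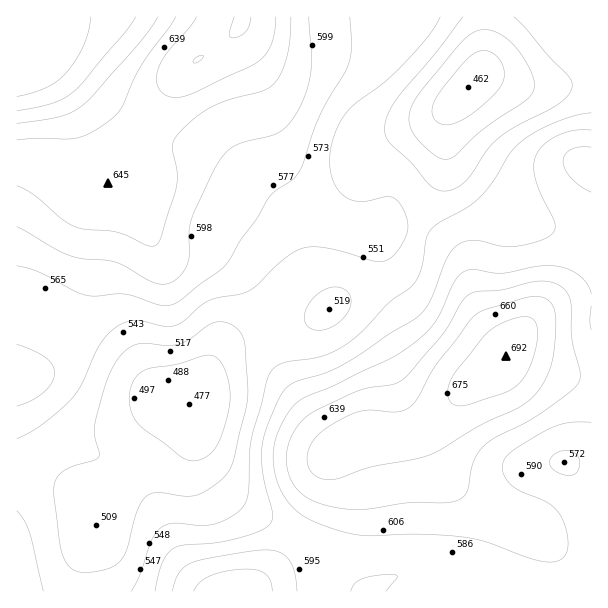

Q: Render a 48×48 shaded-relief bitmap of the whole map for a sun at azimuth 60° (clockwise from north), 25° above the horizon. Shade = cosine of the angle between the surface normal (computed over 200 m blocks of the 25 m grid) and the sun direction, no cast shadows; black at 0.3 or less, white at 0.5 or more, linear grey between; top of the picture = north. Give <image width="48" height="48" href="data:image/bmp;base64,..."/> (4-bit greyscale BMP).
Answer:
<image width="48" height="48" href="data:image/bmp;base64,Qk32BAAAAAAAAHYAAAAoAAAAMAAAADAAAAABAAQAAAAAAIAEAAATCwAAEwsAABAAAAAAAAAAAAAAABEREQAiIiIAMzMzAERERABVVVUAZmZmAHd3dwCIiIgAmZmZAKqqqgC7u7sAzMzMAN3d3QDu7u4A////AMzcuqqYZVZ5qru83cuqmZmZmZqpmZmIic3cuqqXZVeJq7vN3cqpmZmZmZmZmIiImt3cu6qHZWiru7zN3LqYiImIiIiIiIiJq93cu6mGZom8y7vMy6mIeIiId3d3d3iavN3cu6mGZ5vMu7qqqYd3d3d3d3d3iImrzNzMuph3eKvLuqmYh2Zmd3d3d3iIiZq8zMzMupiHiau6qZh2VVVmeIiIiIiZqqvMzMzLqpiIibu6mYdTM0VniIiIiJmqu7vMy7u7qYiImruqmHUyI1Z4mZmIiZq7zMzMuruqmYiZq7uqmGQhJGeJmYiIiavMzMzLqaqpmZmaq8u6h1MhNWiZmIiImavMu7u6mKqZmaqrvMy5hkIiRXiZmIiZmau7qqqpiJmqqqu8zMy5dkMjRniZmZmZmZqqmZmYh5mqqrvMzMupdUM0VomZmqqpmJmZmZmYd5mqqrvMzLuodkREZ4mZqrqpiIiZiZmYh5mqq7zMy6qYdkRFaJmqq7qYd4iYiaqpiJmqu8zMuqmYdURFeaqqq7qXZ4iImau6maq7vMzLqZmIZURXiqqqqrqHZ4iImry7qru7vMy6mIiIZVVoqrqpmqmHZ4iImrzMu8zLu7u6h3iIdlaJq7qpmZmHd3iIms3d3cy7qruphniZdmeJq7qZiZmYd3eIms3u7ruqmqqodmiZh3eJq7qZiImYdmeIms3u7rqZiZmYZnmqh3iZq6qYiImYdmeJqr3v7pmIiImHZnmqh3iZqqqYd4mYZVeaq73v7oh3d4iGVnmpiImaqqmYd4mYZWiru7zu7Xd2d4h2VomqmJmqqpmHd4mXZWm8u7ze7Xdmd4d2Voq6qaqqqZmHd4mXZXm8u7zd3HdmZ3dmZ6vLqqqqmZh3eJmYZoq8u7vMy3dmZ3dmebzLuqqqmYiHiJqYd4q7uqqqqndmZ3d3ibzLuqqqmYiImaqpiJqqqqmZmXZmd3d4mrzLqqqqmZmZmqqqmZqqmZmYiHZmd4iImrzLqqqqqZqqqqq7qpmZmZiIh3ZneIiZqrzLuqqqmqu7qqq8u6mImYh3d3d4iJmaq7vLuqqZmrvLuqrMy6iIiId2ZniJmZmqu7vLuqmZmrzMqqvN26h3h3ZmZ4maqpqru7u7qpmZmszLqqve25h3d3ZmeKqqqpqruqu7qpmZq83Lqqze25h3d3d4mru7qpqqqqqqqZmZq8zLqrze25iIiIiJu8u7qpmamZmqqZiZq8zLqrzty6mIiZmavMy7qZmZiImamYiZq8zLqrzdy6mYmZmqu7u6mIiId3iZmYiZq8y7qrzMy6mYmZmZqqqpiHiHdmeJmYiaq8y6qqvMy6mYiIiIiZmZh3d3ZmeJmYmavMu6qqq7y7qYd2ZniJmYh3d3ZmeJmZmrzMu7qqq7zLqXZVVmeImYh3d3ZmeJmZmszMy7qqqrvLqXVEVXiJmYiHd3ZmeJmZq83cy7uqqrvMqGREVnmZmIiIiHdmeIiZrN7ty7qpmqvLqGVFZ4qpiIiIiHdmZ3iJrO7ty7qpmau7qGVWeJqw=="/>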